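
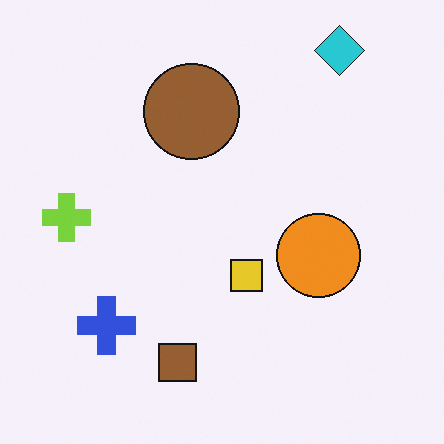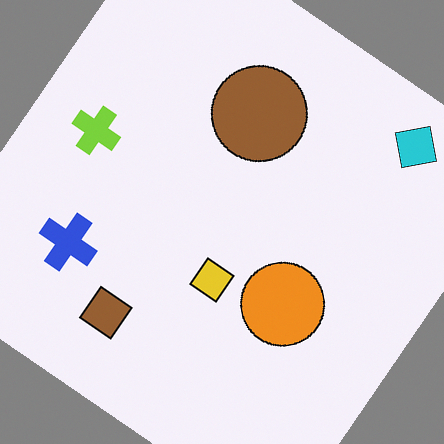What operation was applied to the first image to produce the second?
It was rotated clockwise by a large amount — several tens of degrees.

Every shape is tilted by the same angle and the image corners show triangular fill wedges — a whole-image rotation by a non-right angle.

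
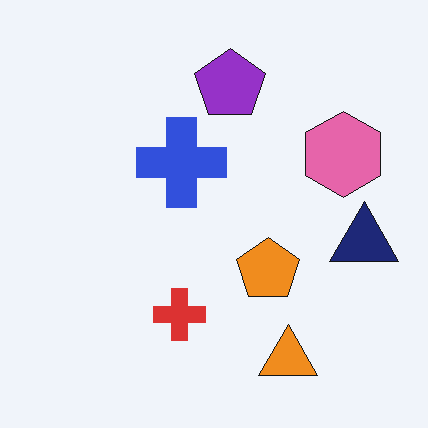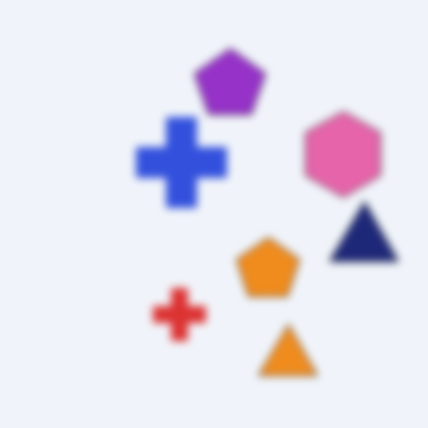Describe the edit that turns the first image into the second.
The transformation is: noticeably gaussian-blurred.

Shape edges and outlines are uniformly softened across the whole image.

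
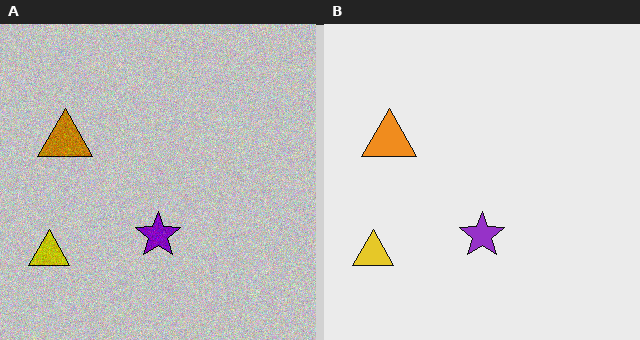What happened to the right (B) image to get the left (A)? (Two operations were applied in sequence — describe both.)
Aggressively posterized, then degraded with visible gaussian noise.

Each flat color has snapped to a coarser quantized level — most visibly, the near-white background has dropped to a flat grey. Random speckle covers the whole image, including the flat background.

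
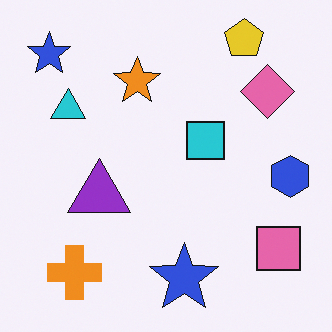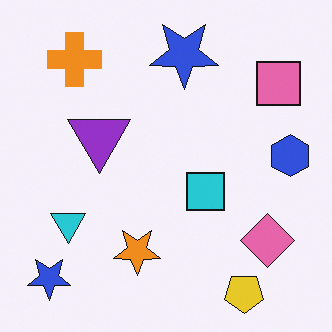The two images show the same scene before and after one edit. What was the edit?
The second image is the first flipped vertically (top ↔ bottom).

The yellow pentagon is in the top-right of the first image and the bottom-right of the second — shapes on opposite sides of the horizontal midline have swapped in a mirror flip.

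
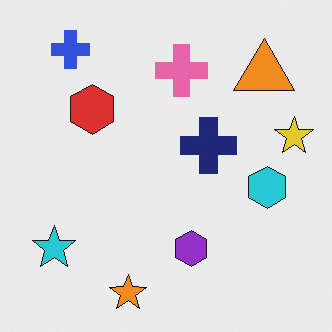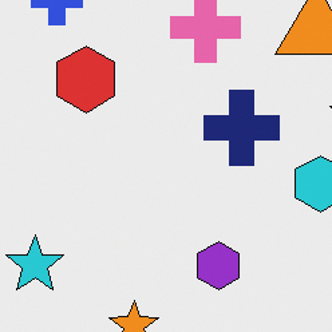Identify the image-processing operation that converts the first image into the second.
The transformation is: cropped to a modestly smaller region and rescaled.

The visible shapes are larger and the field of view is narrower; shapes near the original edges may be partly or wholly outside the frame — a crop-and-rescale.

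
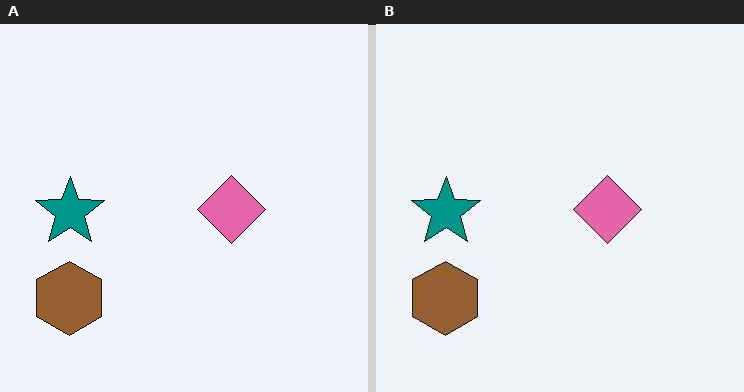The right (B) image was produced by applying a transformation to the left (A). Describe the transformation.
The right (B) image is the left (A) JPEG-compressed with visible artifacts.

Blocky 8×8 compression artifacts appear around shape edges and the flat background shows ringing — characteristic JPEG degradation.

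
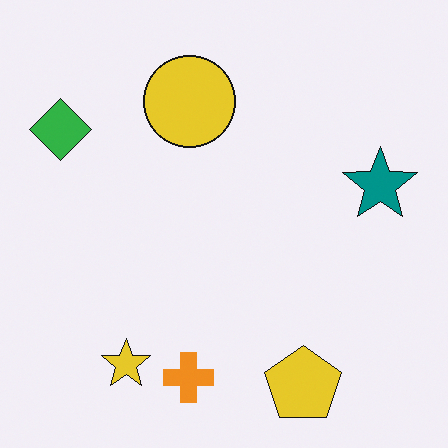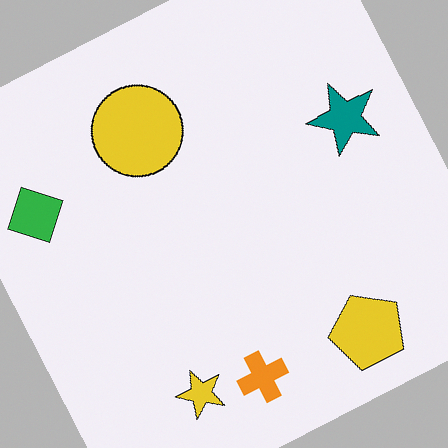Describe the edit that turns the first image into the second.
The second image is the first rotated counter-clockwise by a moderate amount.

Every shape is tilted by the same angle and the image corners show triangular fill wedges — a whole-image rotation by a non-right angle.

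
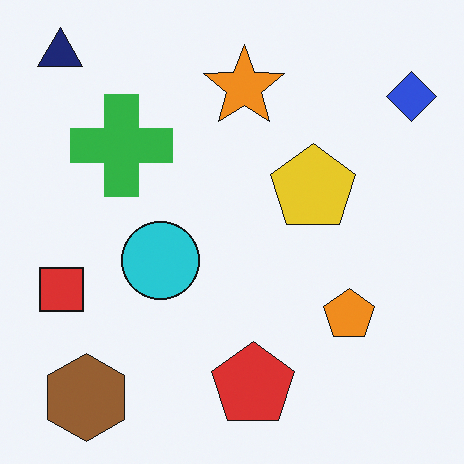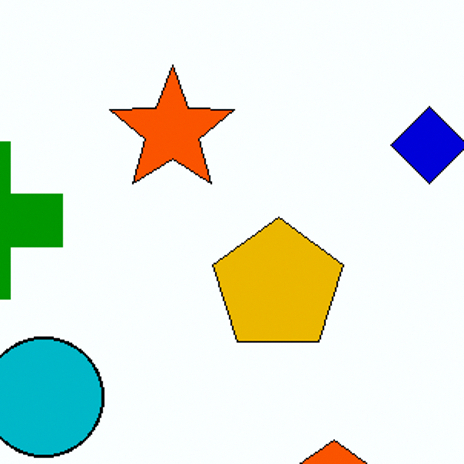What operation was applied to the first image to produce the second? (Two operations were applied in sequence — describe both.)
The image was boosted in contrast, then cropped to a modestly smaller region and rescaled.

Tones are pushed away from mid-grey across the whole image — a global contrast change. The visible shapes are larger and the field of view is narrower; shapes near the original edges may be partly or wholly outside the frame — a crop-and-rescale.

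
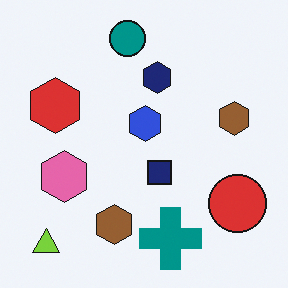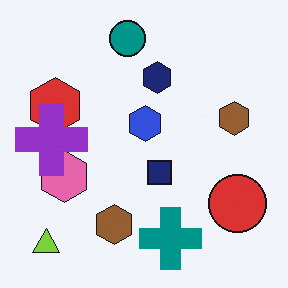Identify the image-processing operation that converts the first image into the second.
The transformation is: overlaid with an additional purple cross.

A purple cross appears in the second image that is absent from the first.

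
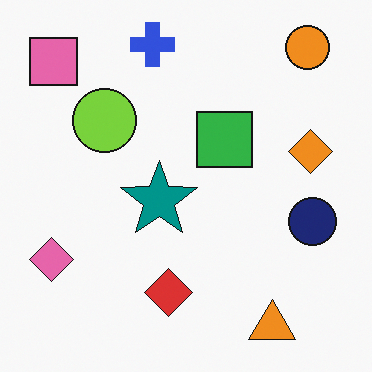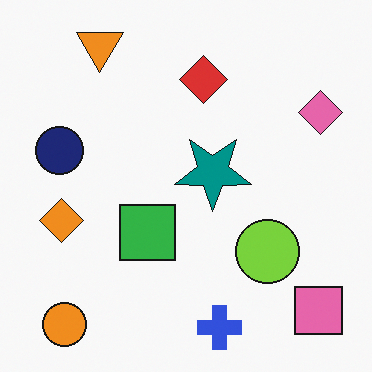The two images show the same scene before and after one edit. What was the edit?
The second image is the first rotated 180°.

The orange circle sits in the top-right of the first image and the bottom-left of the second — consistent with a whole-image 180° rotation.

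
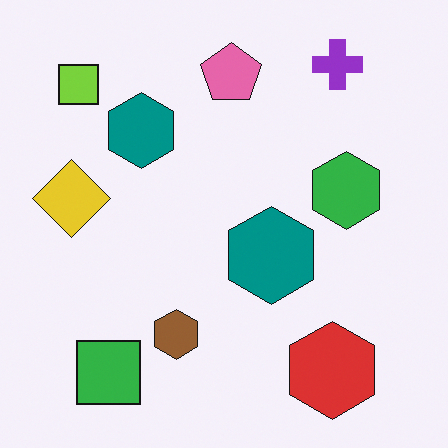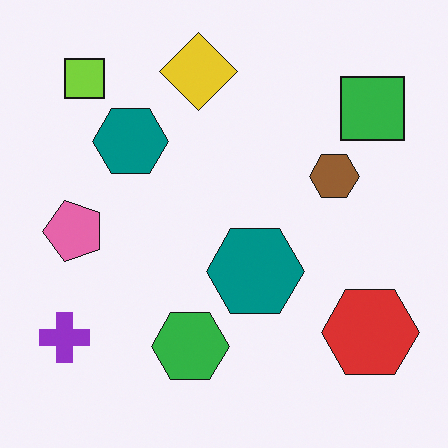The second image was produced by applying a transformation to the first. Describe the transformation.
Transposed (reflected across the top-left ↔ bottom-right diagonal).

Shapes have swapped their row and column positions — what was in the top-right is now in the bottom-left — a diagonal reflection.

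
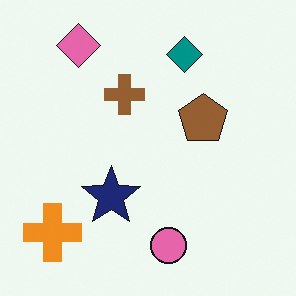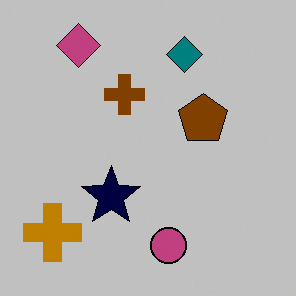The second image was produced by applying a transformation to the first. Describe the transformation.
This is the original image heavily posterized to just a handful of flat colors.

Each flat color has snapped to a coarser quantized level — most visibly, the near-white background has dropped to a flat grey.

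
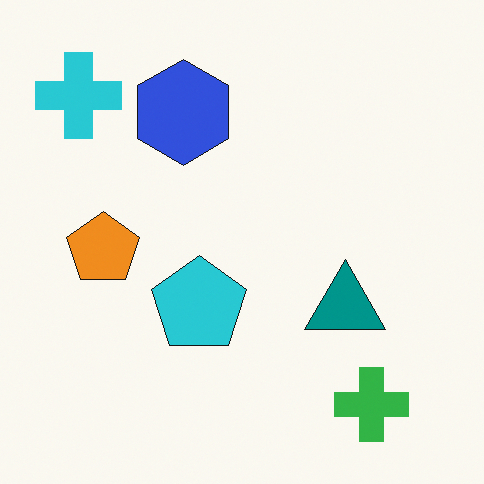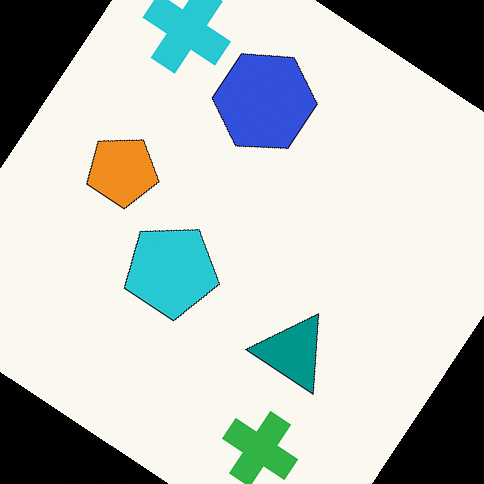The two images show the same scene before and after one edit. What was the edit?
Rotated clockwise by a large amount — several tens of degrees.

Every shape is tilted by the same angle and the image corners show triangular fill wedges — a whole-image rotation by a non-right angle.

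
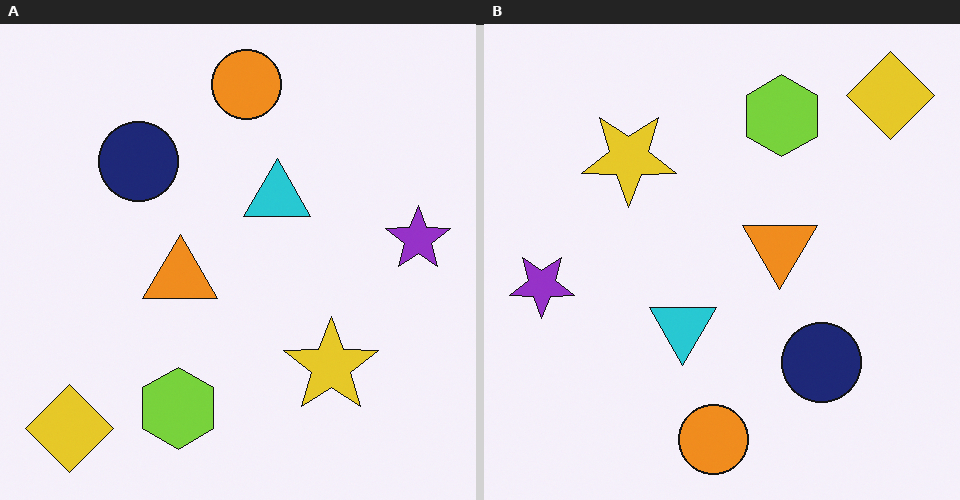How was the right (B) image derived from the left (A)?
The transformation is: rotated 180°.

The yellow diamond sits in the bottom-left of the left (A) image and the top-right of the right (B) — consistent with a whole-image 180° rotation.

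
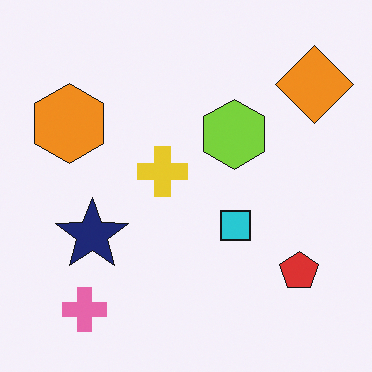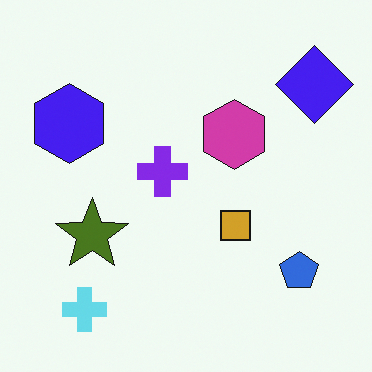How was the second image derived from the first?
Hue-shifted by a large amount.

Every shape's color has rotated by the same amount around the hue wheel — a uniform hue shift.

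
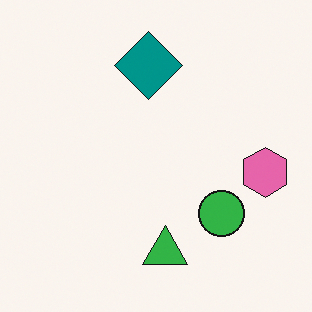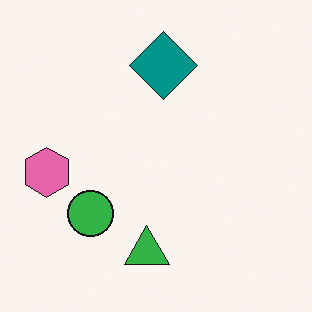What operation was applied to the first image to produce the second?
Flipped horizontally (left ↔ right).

The pink hexagon is in the right of the first image and the left of the second — shapes on opposite sides of the vertical midline have swapped in a mirror flip.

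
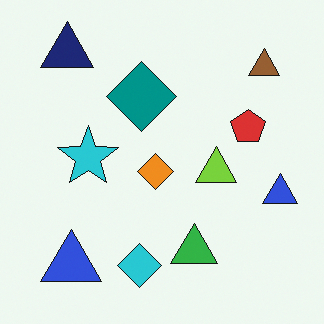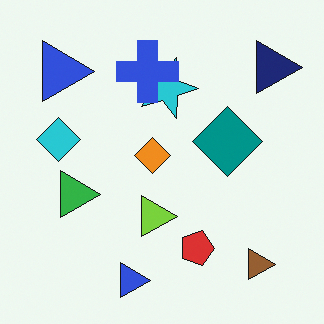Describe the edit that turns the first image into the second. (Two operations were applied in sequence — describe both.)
Rotated 90° clockwise, then overlaid with an additional blue cross.

The navy triangle sits in the top-left of the first image and the top-right of the second — consistent with a whole-image 90° clockwise rotation. A blue cross appears in the second image that is absent from the first.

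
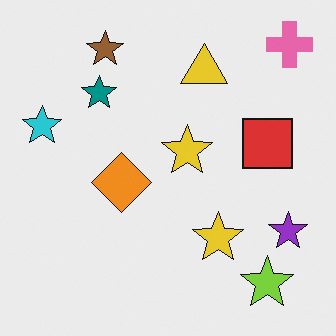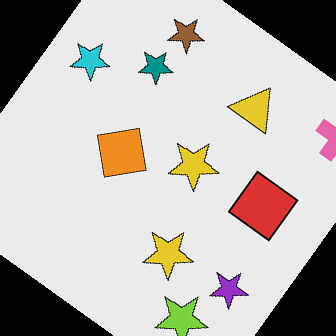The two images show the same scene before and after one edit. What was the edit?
This is the original image rotated clockwise by a large amount — several tens of degrees.

Every shape is tilted by the same angle and the image corners show triangular fill wedges — a whole-image rotation by a non-right angle.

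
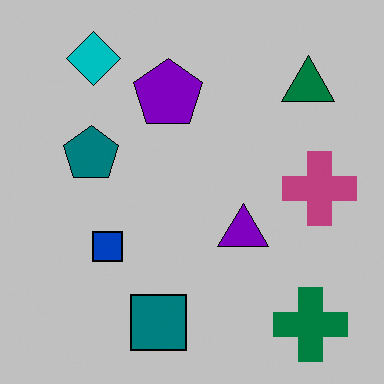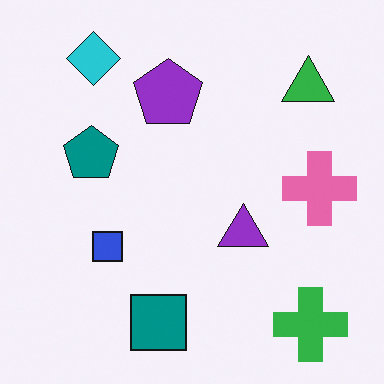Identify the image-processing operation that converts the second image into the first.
This is the original image aggressively posterized.

Each flat color has snapped to a coarser quantized level — most visibly, the near-white background has dropped to a flat grey.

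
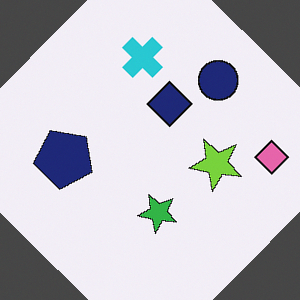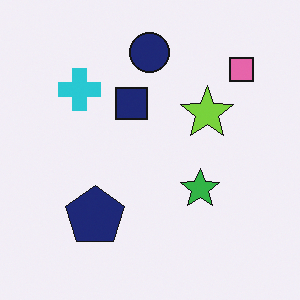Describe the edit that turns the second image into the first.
The transformation is: rotated clockwise by a large amount — several tens of degrees.

Every shape is tilted by the same angle and the image corners show triangular fill wedges — a whole-image rotation by a non-right angle.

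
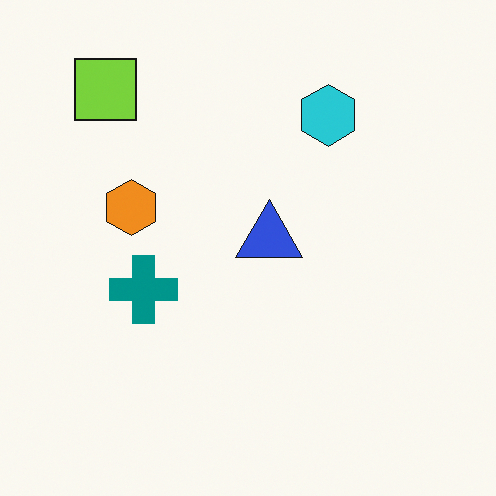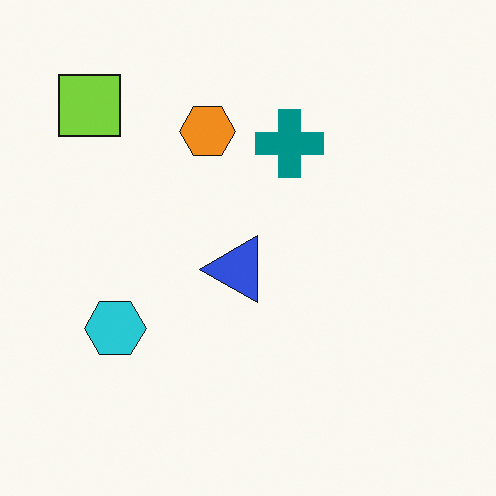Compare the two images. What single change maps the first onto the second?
The image was transposed (reflected across the top-left ↔ bottom-right diagonal).

Shapes have swapped their row and column positions — what was in the top-right is now in the bottom-left — a diagonal reflection.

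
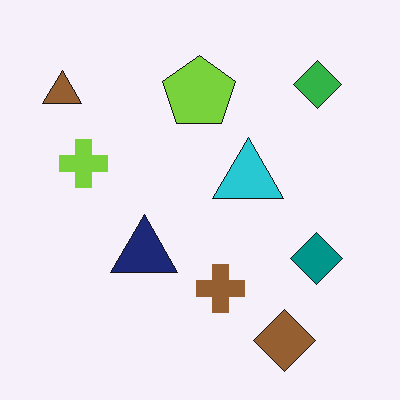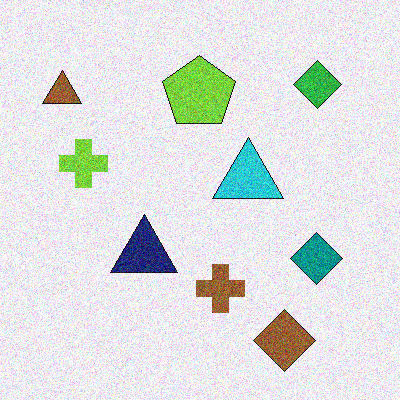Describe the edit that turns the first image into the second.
The image was degraded with moderate additive noise.

Random speckle covers the whole image, including the flat background.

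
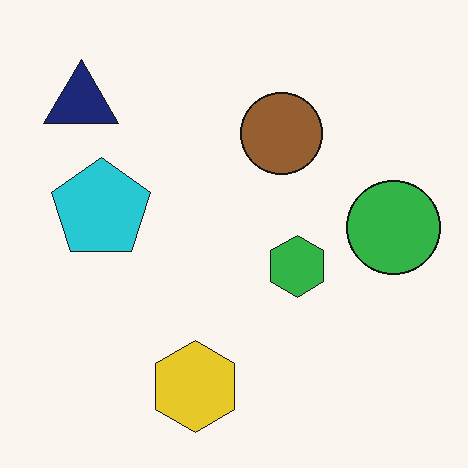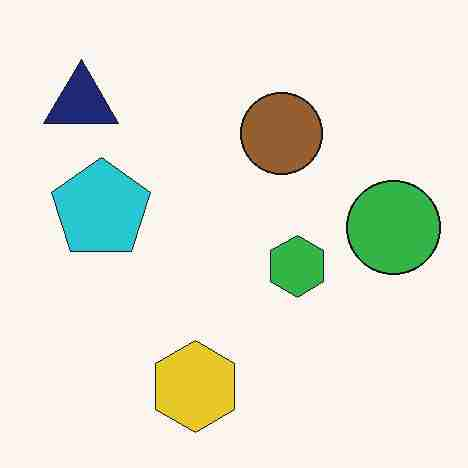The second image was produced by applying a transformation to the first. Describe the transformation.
This is the original image heavily JPEG-compressed with obvious blocking artifacts.

Blocky 8×8 compression artifacts appear around shape edges and the flat background shows ringing — characteristic JPEG degradation.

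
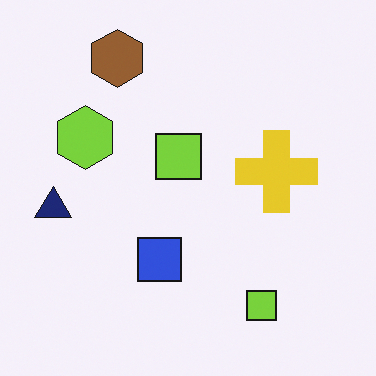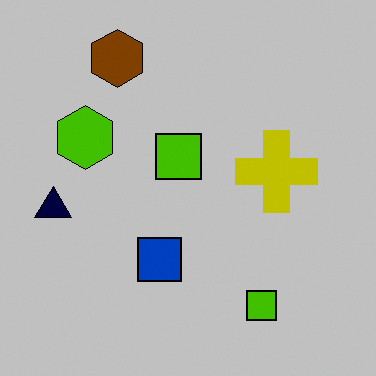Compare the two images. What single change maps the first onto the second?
The transformation is: heavily posterized to just a handful of flat colors.

Each flat color has snapped to a coarser quantized level — most visibly, the near-white background has dropped to a flat grey.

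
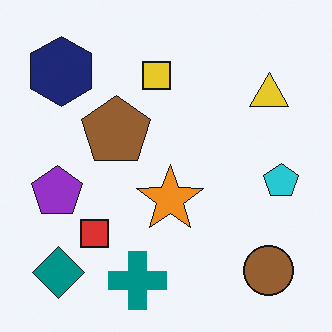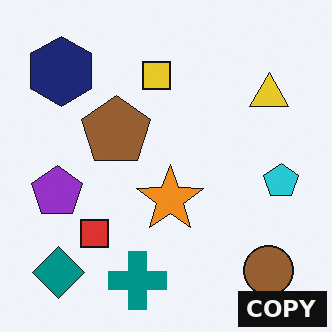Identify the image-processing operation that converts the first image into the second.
Watermarked with the text "COPY" in the lower-right corner.

A dark label reading "COPY" appears in the lower-right corner.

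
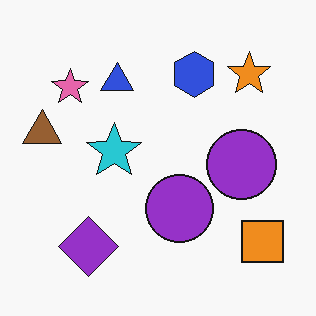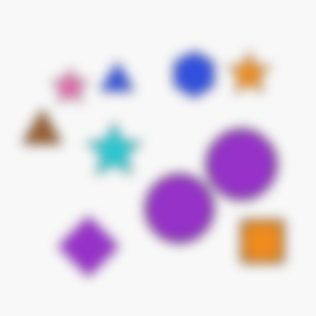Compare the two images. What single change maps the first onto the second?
Strongly gaussian-blurred.

Shape edges and outlines are uniformly softened across the whole image.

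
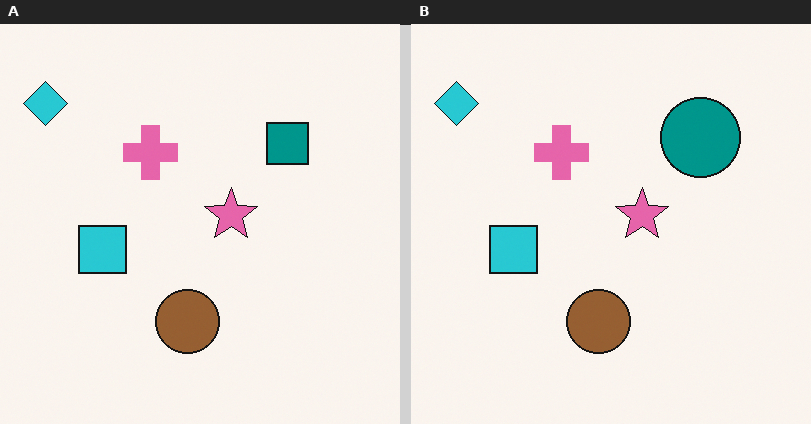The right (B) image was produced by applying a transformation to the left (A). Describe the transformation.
The transformation is: overlaid with an additional teal circle.

A teal circle appears in the right (B) image that is absent from the left (A).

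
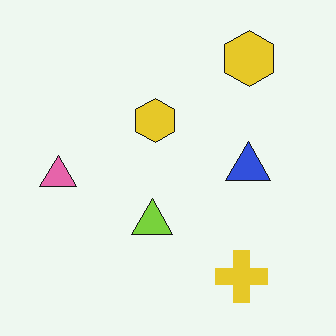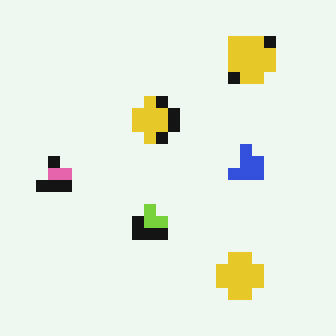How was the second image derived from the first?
The second image is the first coarsely pixelated.

Shapes are reduced to large square blocks; fine edges and outlines are lost — a downscale-then-upscale (mosaic) effect.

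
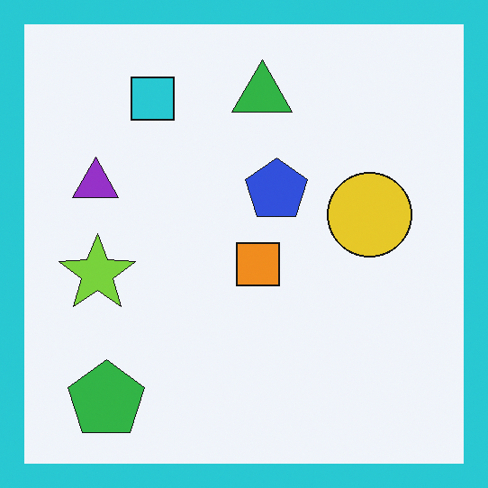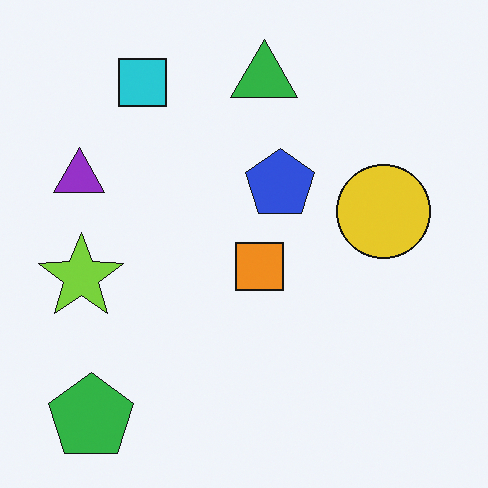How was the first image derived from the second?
It was framed with a cyan border.

A solid cyan frame runs around the edge of the first image, with the content slightly shrunk inside it.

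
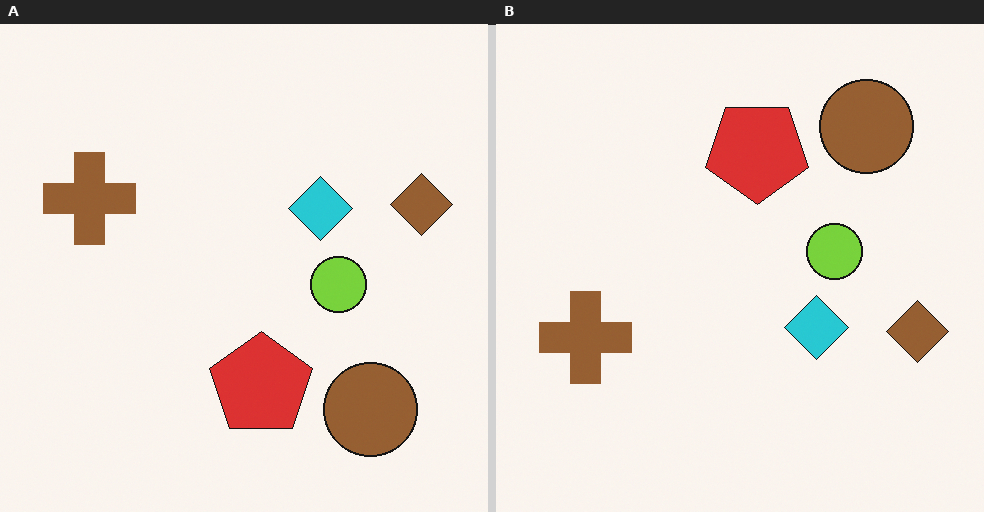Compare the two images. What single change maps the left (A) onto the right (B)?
The image was flipped vertically (top ↔ bottom).

The brown circle is in the bottom-right of the left (A) image and the top-right of the right (B) — shapes on opposite sides of the horizontal midline have swapped in a mirror flip.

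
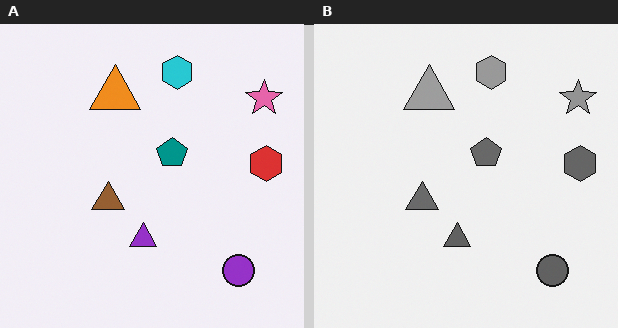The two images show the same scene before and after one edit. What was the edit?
Converted to grayscale.

All color is removed — every shape is now a shade of grey.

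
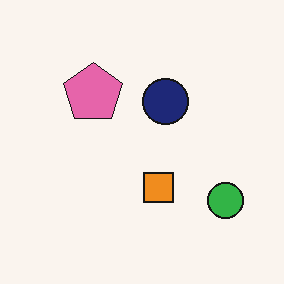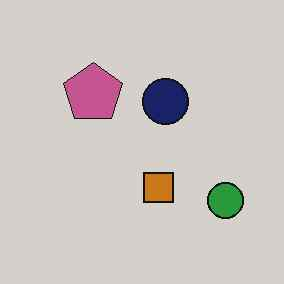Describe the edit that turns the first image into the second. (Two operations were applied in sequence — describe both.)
The second image is the first darkened a little, then given moderate JPEG compression.

Every pixel — background and shapes alike — is uniformly darkened. Blocky 8×8 compression artifacts appear around shape edges and the flat background shows ringing — characteristic JPEG degradation.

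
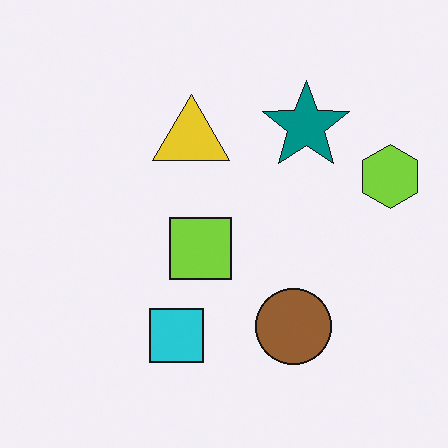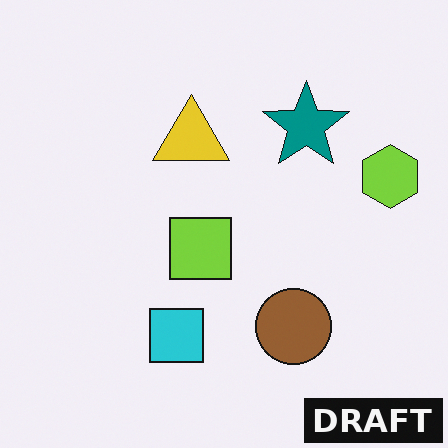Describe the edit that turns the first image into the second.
Watermarked with the text "DRAFT" in the lower-right corner.

A dark label reading "DRAFT" appears in the lower-right corner.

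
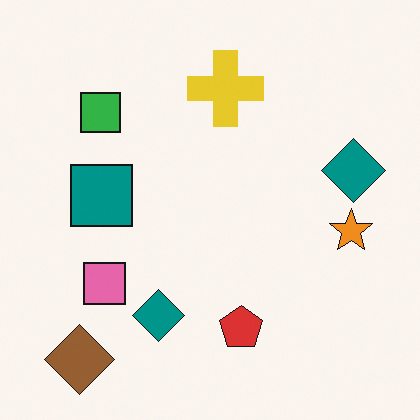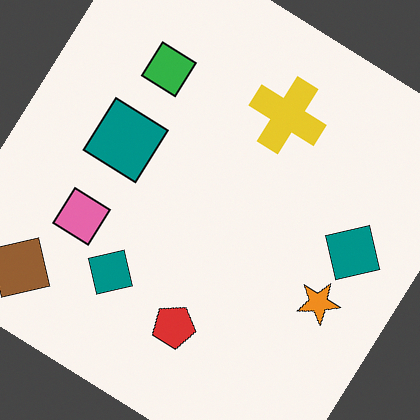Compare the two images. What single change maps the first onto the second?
Rotated clockwise by a large amount — several tens of degrees.

Every shape is tilted by the same angle and the image corners show triangular fill wedges — a whole-image rotation by a non-right angle.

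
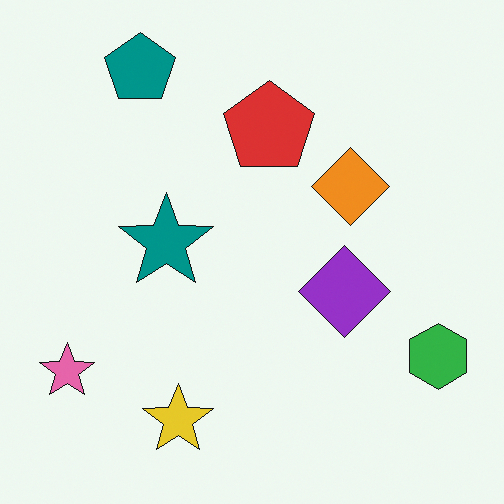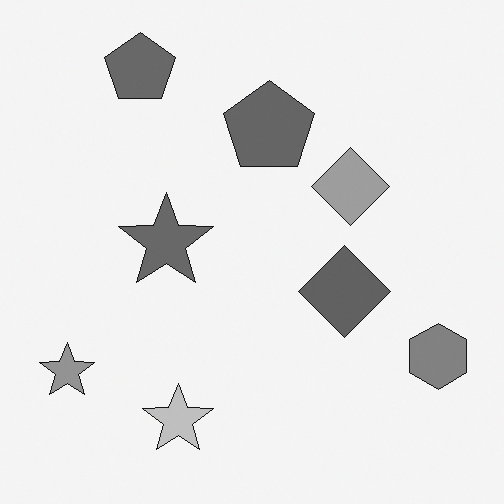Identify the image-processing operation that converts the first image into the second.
It was converted to grayscale.

All color is removed — every shape is now a shade of grey.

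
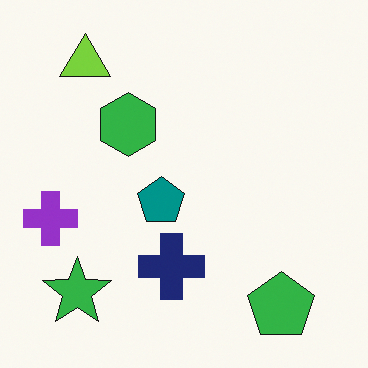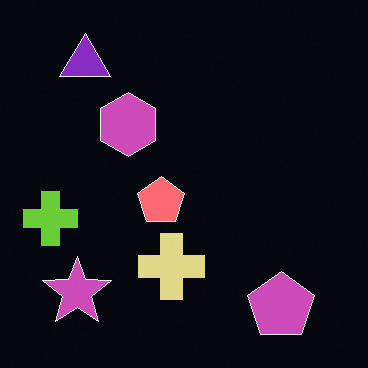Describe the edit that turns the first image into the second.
This is the original image color-inverted (negative).

The light background has become dark and every shape's color is its complement — a photographic negative.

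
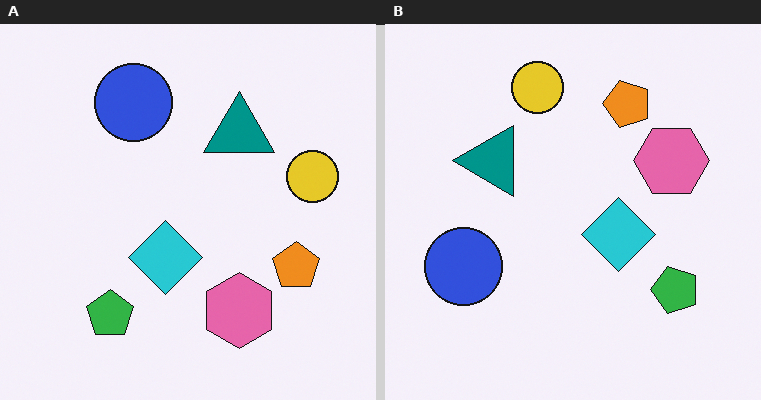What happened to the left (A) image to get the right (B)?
The image was rotated 90° counter-clockwise.

The yellow circle sits in the right of the left (A) image and the top of the right (B) — consistent with a whole-image 90° counter-clockwise rotation.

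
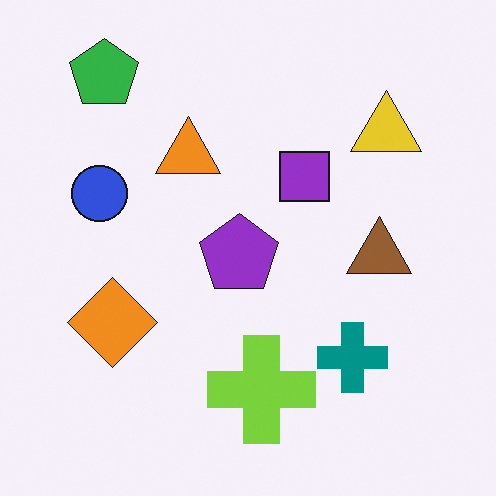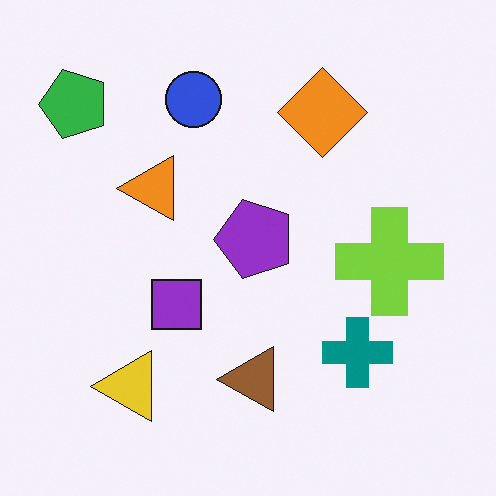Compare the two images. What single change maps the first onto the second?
It was transposed (reflected across the top-left ↔ bottom-right diagonal).

Shapes have swapped their row and column positions — what was in the top-right is now in the bottom-left — a diagonal reflection.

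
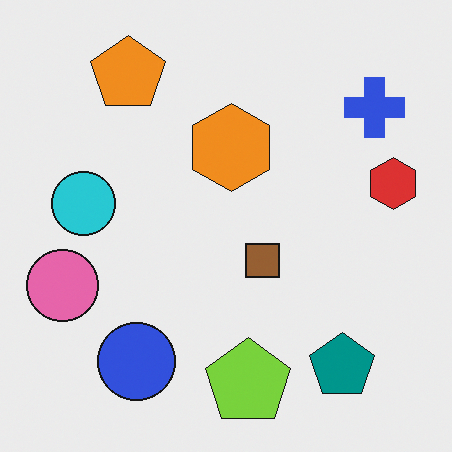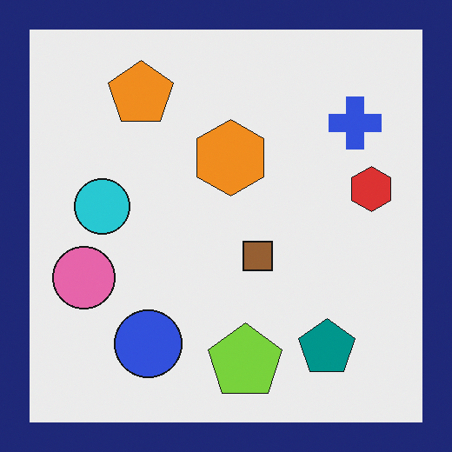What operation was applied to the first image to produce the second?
Framed with a navy border.

A solid navy frame runs around the edge of the second image, with the content slightly shrunk inside it.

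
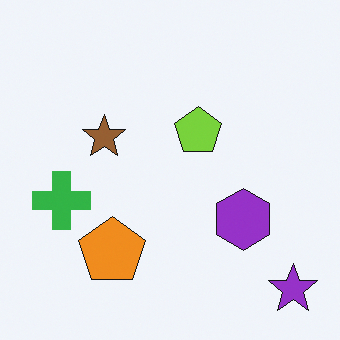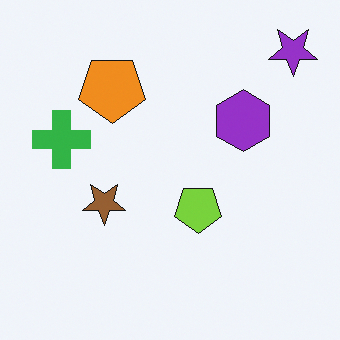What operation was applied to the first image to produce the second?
It was flipped vertically (top ↔ bottom).

The purple star is in the bottom-right of the first image and the top-right of the second — shapes on opposite sides of the horizontal midline have swapped in a mirror flip.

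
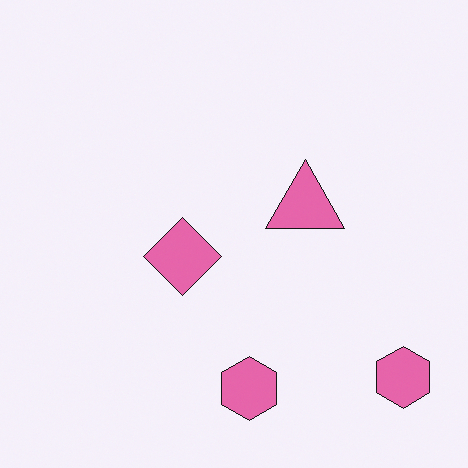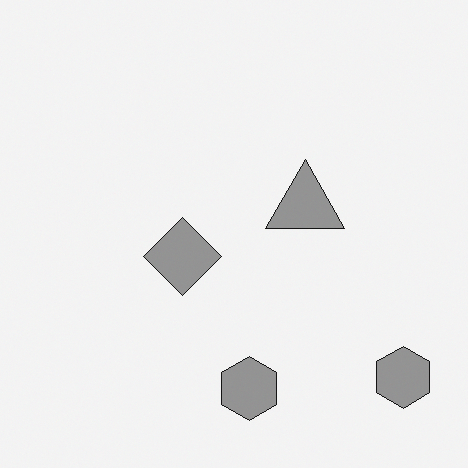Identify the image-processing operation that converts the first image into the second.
The image was converted to grayscale.

All color is removed — every shape is now a shade of grey.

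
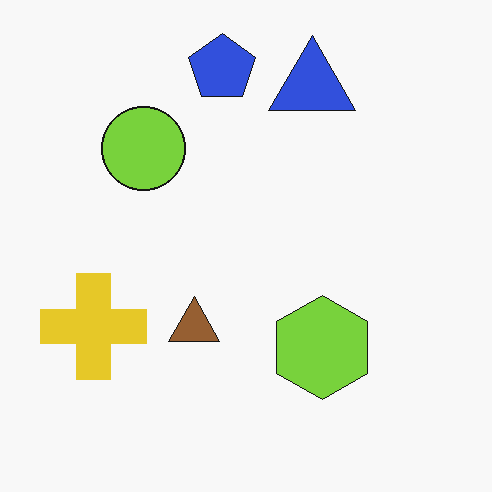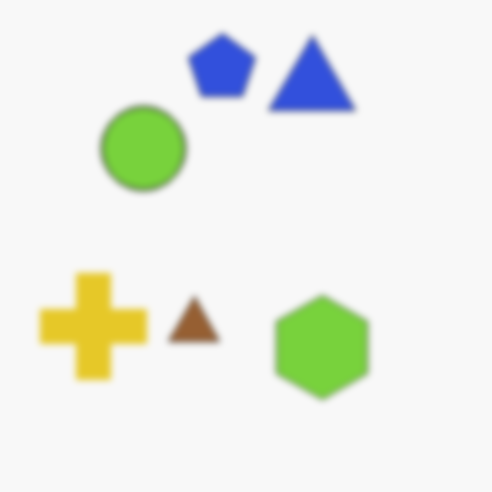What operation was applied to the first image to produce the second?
It was moderately blurred.

Shape edges and outlines are uniformly softened across the whole image.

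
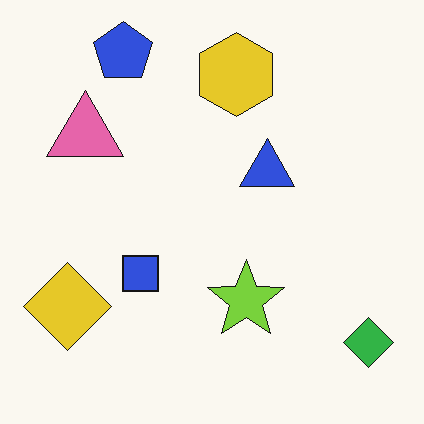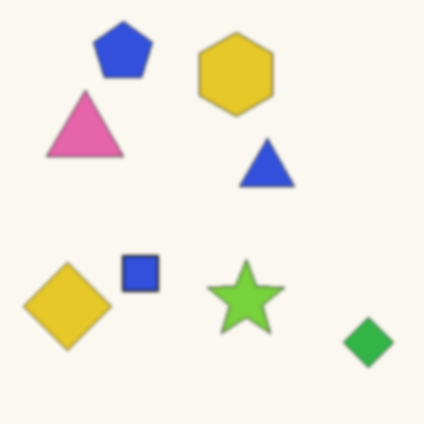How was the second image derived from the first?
The image was lightly blurred.

Shape edges and outlines are uniformly softened across the whole image.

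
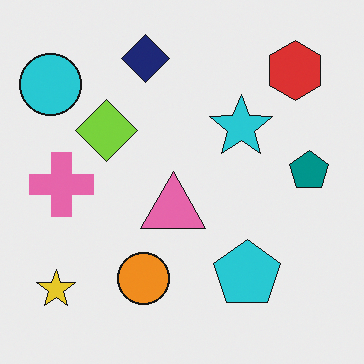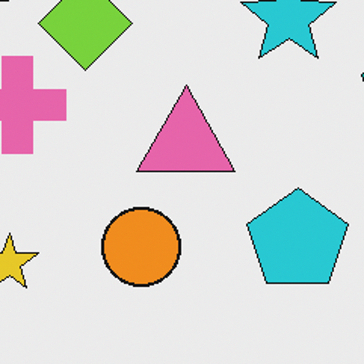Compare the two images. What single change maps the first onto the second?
The image was cropped slightly and scaled back up.

The visible shapes are larger and the field of view is narrower; shapes near the original edges may be partly or wholly outside the frame — a crop-and-rescale.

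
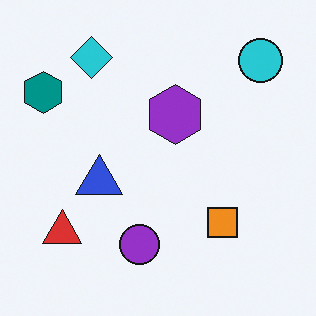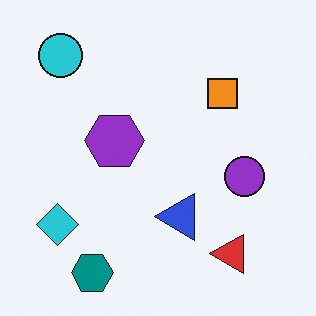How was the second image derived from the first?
The transformation is: rotated 90° counter-clockwise.

The cyan circle sits in the top-right of the first image and the top-left of the second — consistent with a whole-image 90° counter-clockwise rotation.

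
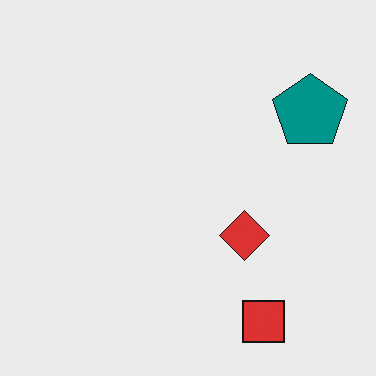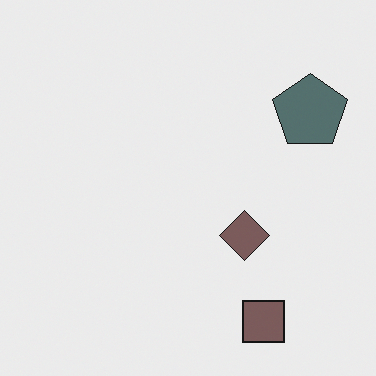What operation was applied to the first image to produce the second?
The image was made much more muted (saturation change).

All colors are more muted and greyish — a global saturation change.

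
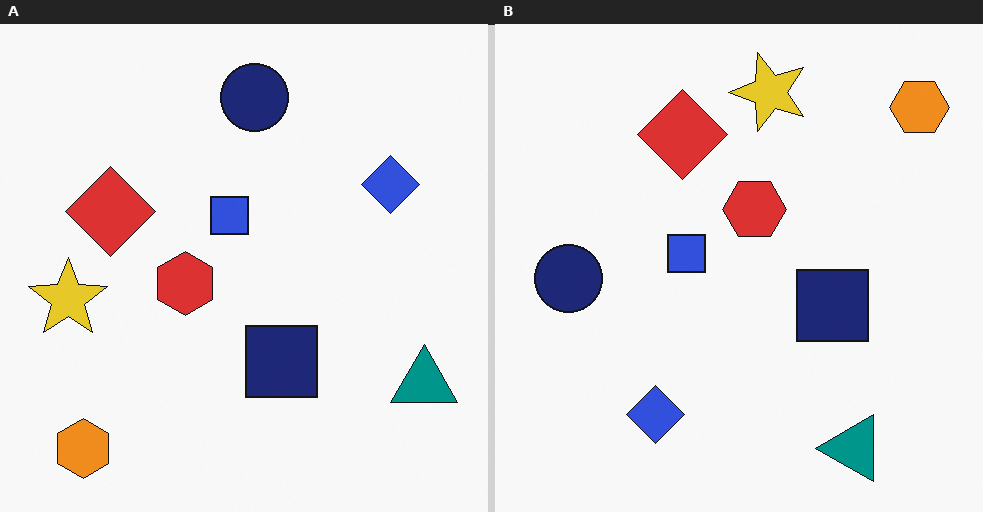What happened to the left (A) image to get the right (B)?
The image was transposed (reflected across the top-left ↔ bottom-right diagonal).

Shapes have swapped their row and column positions — what was in the top-right is now in the bottom-left — a diagonal reflection.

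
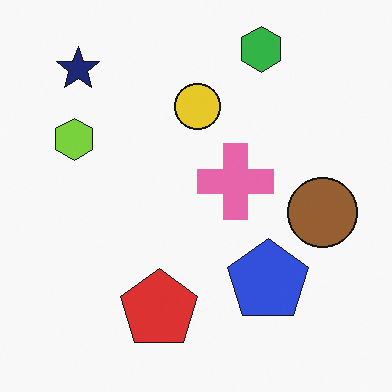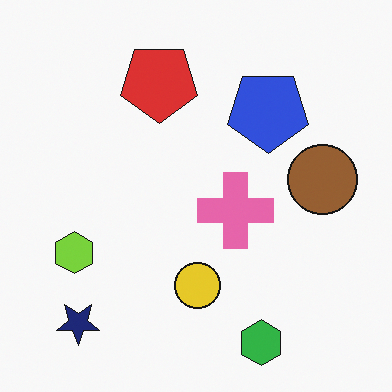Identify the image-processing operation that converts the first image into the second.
Flipped vertically (top ↔ bottom).

The green hexagon is in the top of the first image and the bottom of the second — shapes on opposite sides of the horizontal midline have swapped in a mirror flip.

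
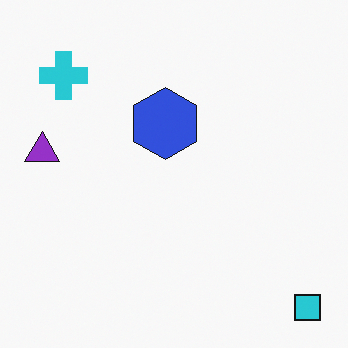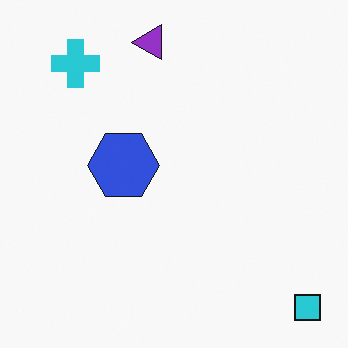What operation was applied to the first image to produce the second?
The transformation is: transposed (reflected across the top-left ↔ bottom-right diagonal).

Shapes have swapped their row and column positions — what was in the top-right is now in the bottom-left — a diagonal reflection.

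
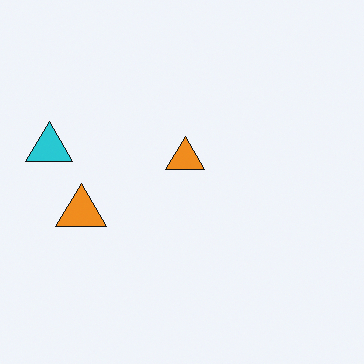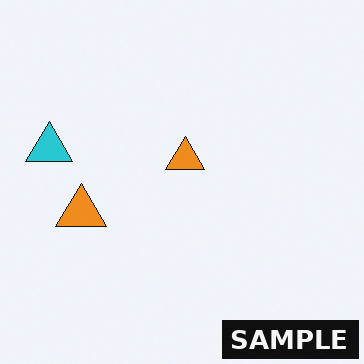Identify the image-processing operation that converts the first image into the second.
The transformation is: watermarked with the text "SAMPLE" in the lower-right corner.

A dark label reading "SAMPLE" appears in the lower-right corner.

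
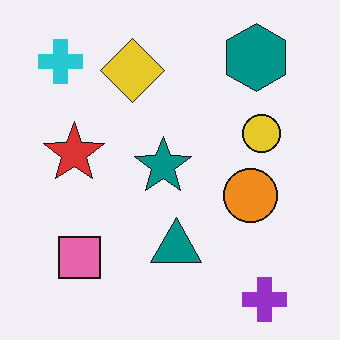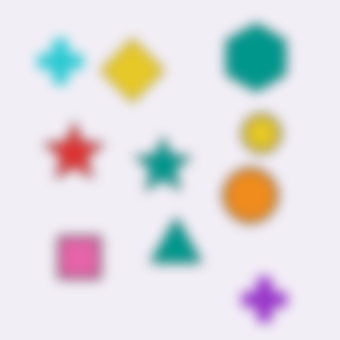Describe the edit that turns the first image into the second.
The image was heavily blurred.

Shape edges and outlines are uniformly softened across the whole image.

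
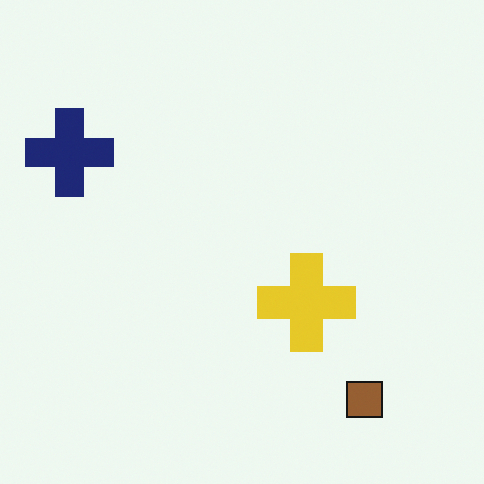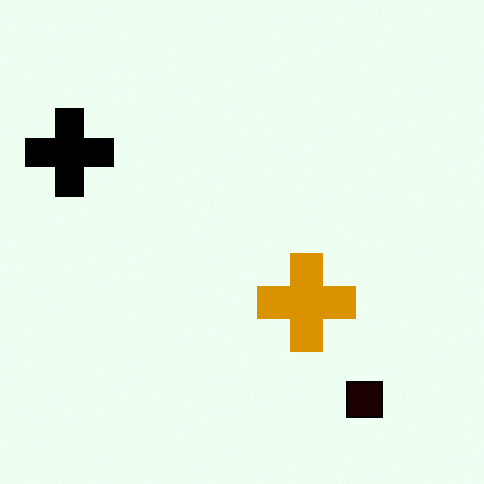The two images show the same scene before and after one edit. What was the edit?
It was boosted in contrast.

Tones are pushed away from mid-grey across the whole image — a global contrast change.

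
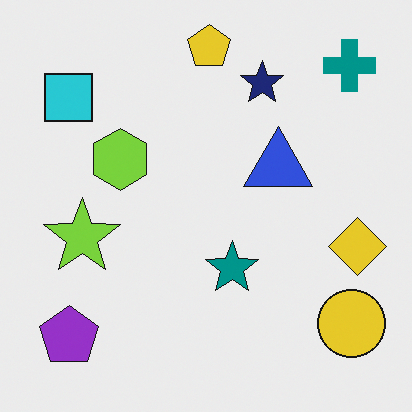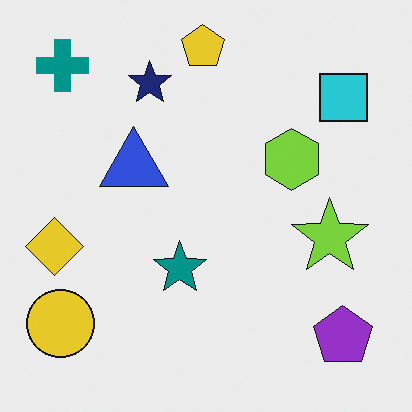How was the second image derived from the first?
This is the original image flipped horizontally (left ↔ right).

The yellow diamond is in the right of the first image and the left of the second — shapes on opposite sides of the vertical midline have swapped in a mirror flip.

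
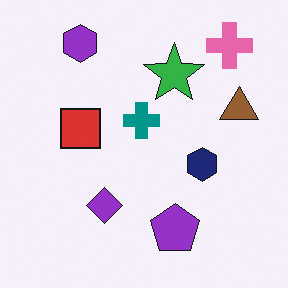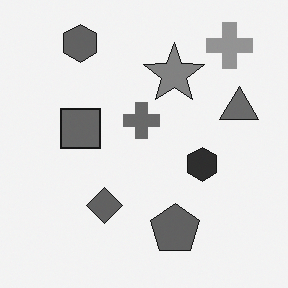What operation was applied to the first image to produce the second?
The transformation is: converted to grayscale.

All color is removed — every shape is now a shade of grey.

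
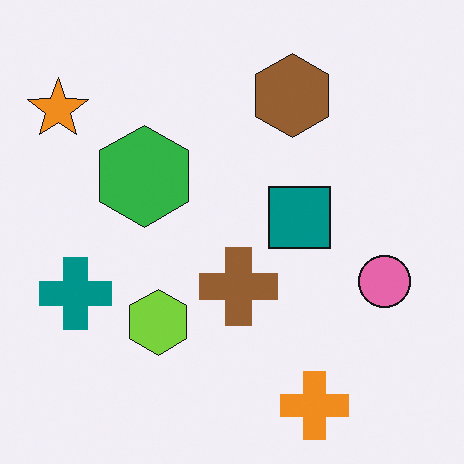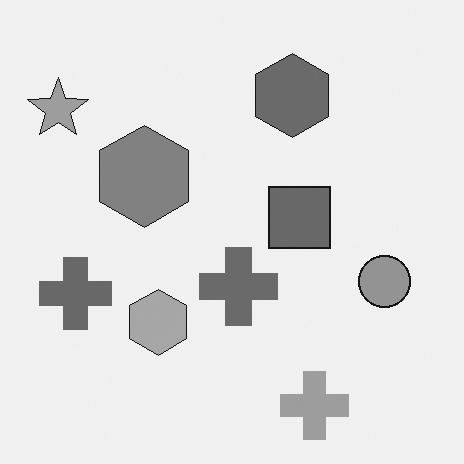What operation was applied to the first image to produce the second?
Converted to grayscale.

All color is removed — every shape is now a shade of grey.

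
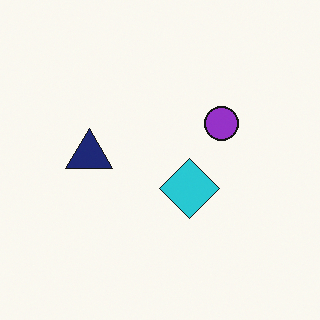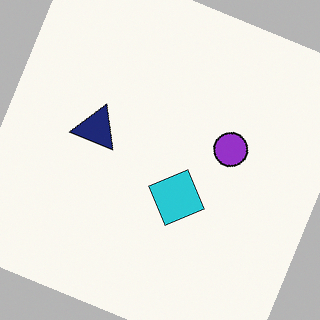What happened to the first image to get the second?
The second image is the first rotated clockwise by a clearly visible amount.

Every shape is tilted by the same angle and the image corners show triangular fill wedges — a whole-image rotation by a non-right angle.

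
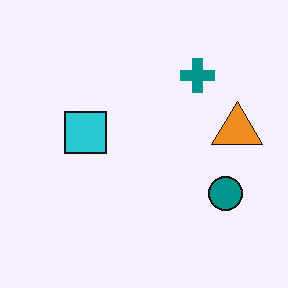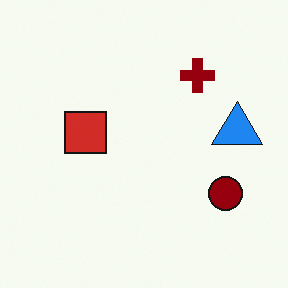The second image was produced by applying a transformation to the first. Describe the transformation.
The transformation is: hue-shifted through roughly half the color wheel.

Every shape's color has rotated by the same amount around the hue wheel — a uniform hue shift.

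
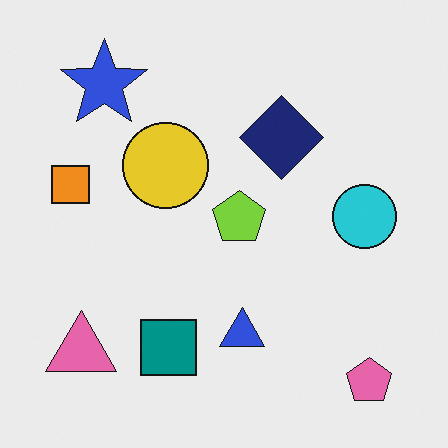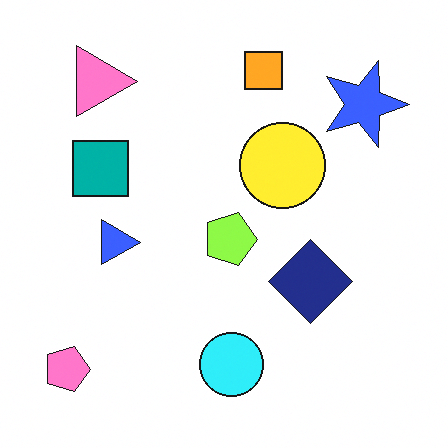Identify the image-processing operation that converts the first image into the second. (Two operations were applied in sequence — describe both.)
It was slightly brightened, then rotated 90° clockwise.

Every pixel — background and shapes alike — is uniformly brightened. The pink pentagon sits in the bottom-right of the first image and the bottom-left of the second — consistent with a whole-image 90° clockwise rotation.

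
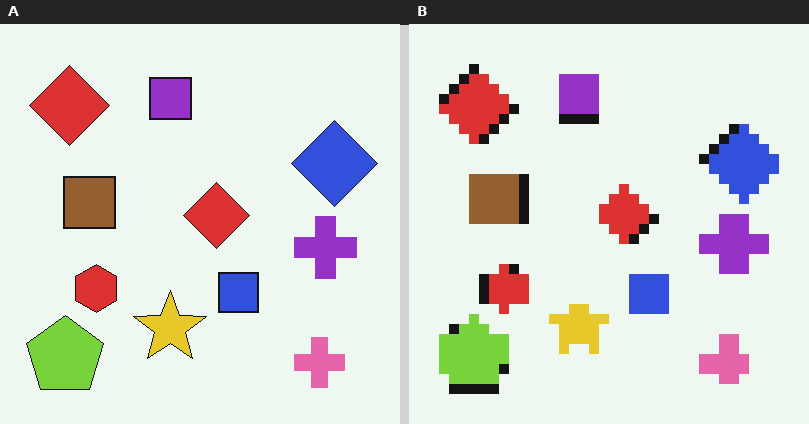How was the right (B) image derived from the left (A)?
The image was coarsely pixelated.

Shapes are reduced to large square blocks; fine edges and outlines are lost — a downscale-then-upscale (mosaic) effect.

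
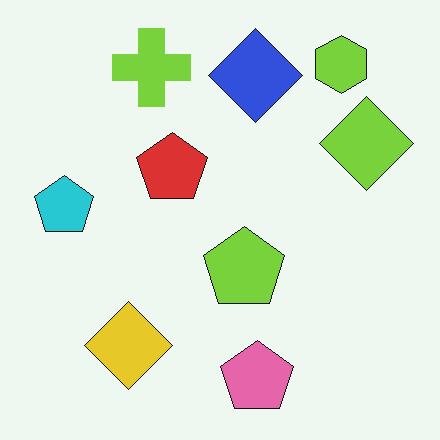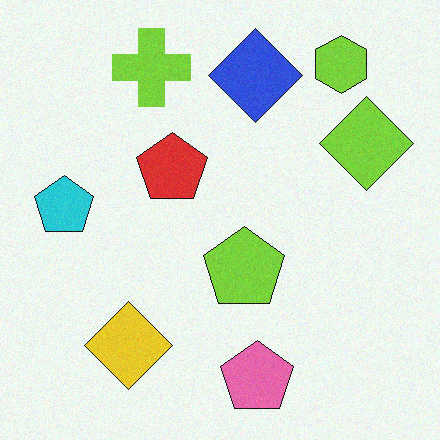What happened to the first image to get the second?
Degraded with light additive noise.

Random speckle covers the whole image, including the flat background.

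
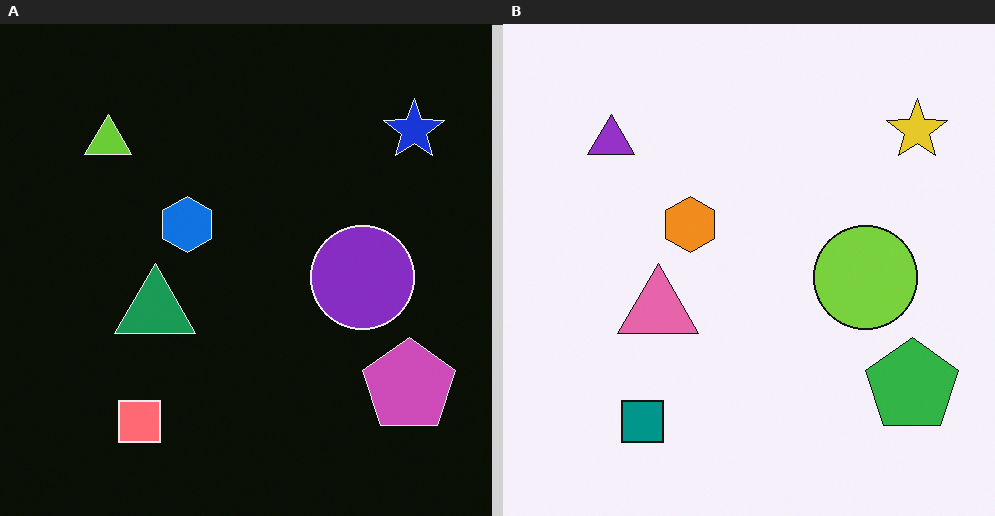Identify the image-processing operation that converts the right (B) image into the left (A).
The transformation is: color-inverted (negative).

The light background has become dark and every shape's color is its complement — a photographic negative.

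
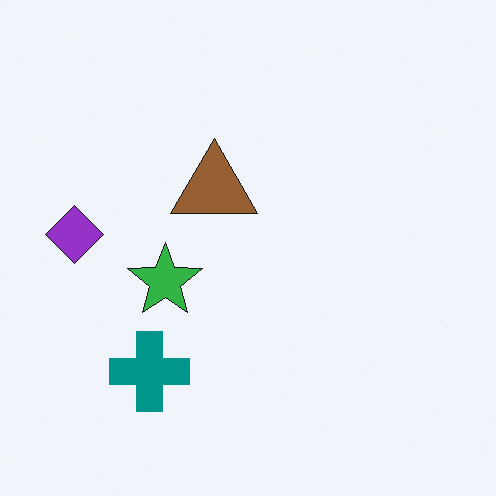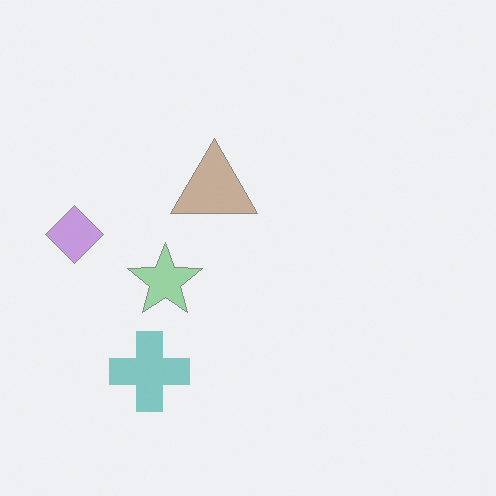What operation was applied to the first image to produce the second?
Given much lower contrast.

Tones are pushed toward mid-grey across the whole image — a global contrast change.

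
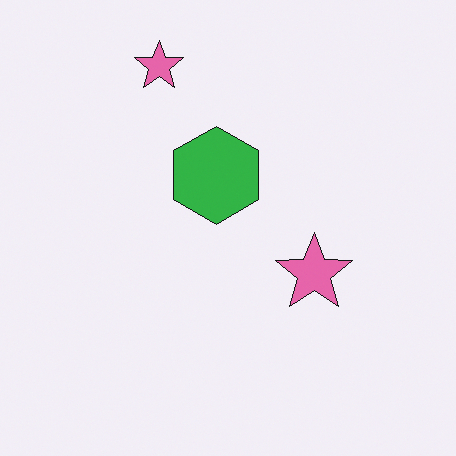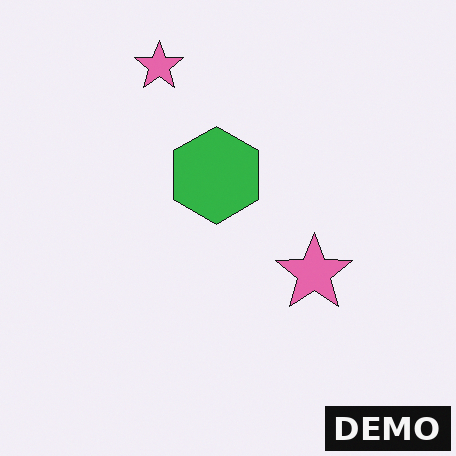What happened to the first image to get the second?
The transformation is: watermarked with the text "DEMO" in the lower-right corner.

A dark label reading "DEMO" appears in the lower-right corner.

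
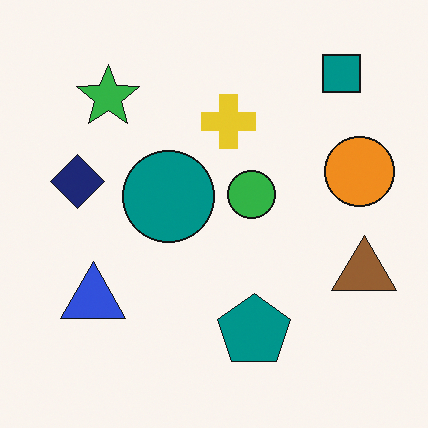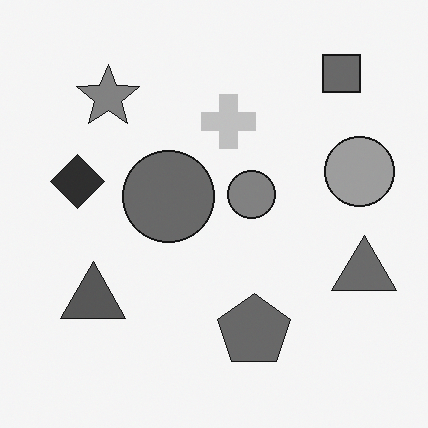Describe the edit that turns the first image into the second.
Converted to grayscale.

All color is removed — every shape is now a shade of grey.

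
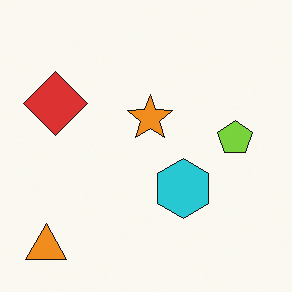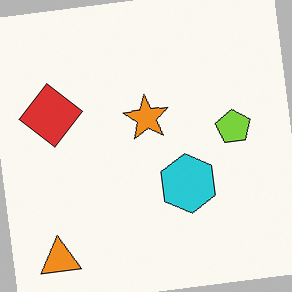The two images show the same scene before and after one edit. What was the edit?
It was rotated counter-clockwise by a small amount.

Every shape is tilted by the same angle and the image corners show triangular fill wedges — a whole-image rotation by a non-right angle.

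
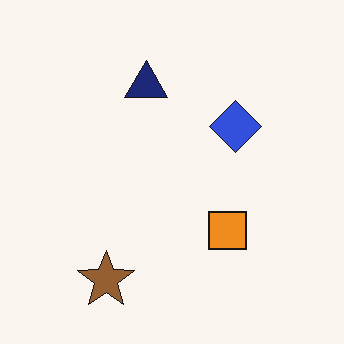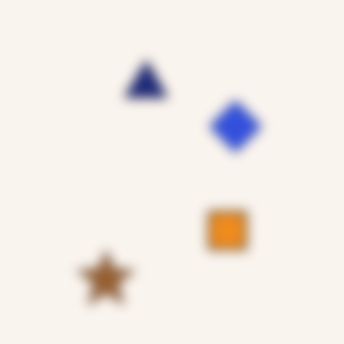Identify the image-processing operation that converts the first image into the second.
Heavily blurred.

Shape edges and outlines are uniformly softened across the whole image.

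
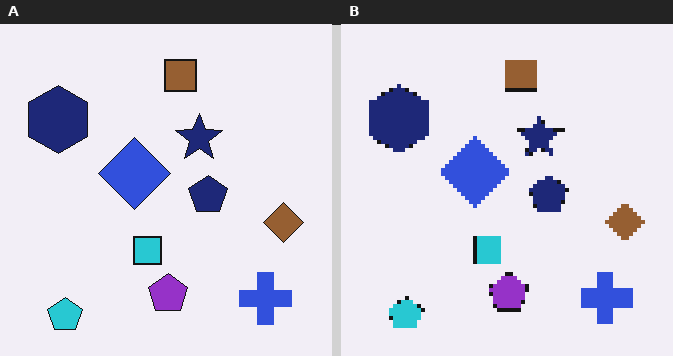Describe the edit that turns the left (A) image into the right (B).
The right (B) image is the left (A) lightly pixelated (a mild mosaic effect).

Shapes are reduced to large square blocks; fine edges and outlines are lost — a downscale-then-upscale (mosaic) effect.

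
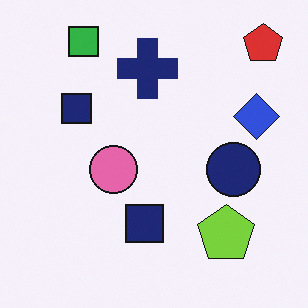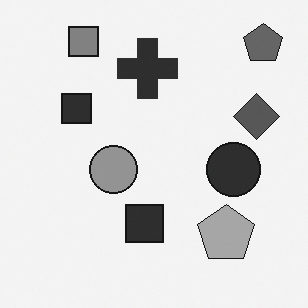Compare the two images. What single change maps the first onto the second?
The image was converted to grayscale.

All color is removed — every shape is now a shade of grey.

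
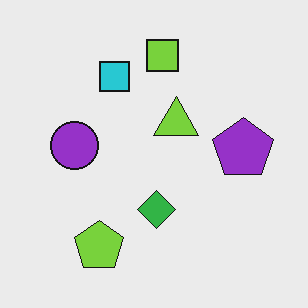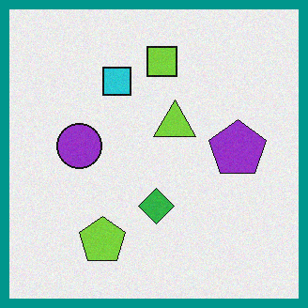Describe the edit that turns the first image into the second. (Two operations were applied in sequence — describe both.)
This is the original image degraded with a light layer of grain, then framed with a teal border.

Random speckle covers the whole image, including the flat background. A solid teal frame runs around the edge of the second image, with the content slightly shrunk inside it.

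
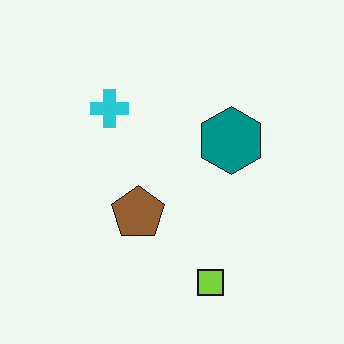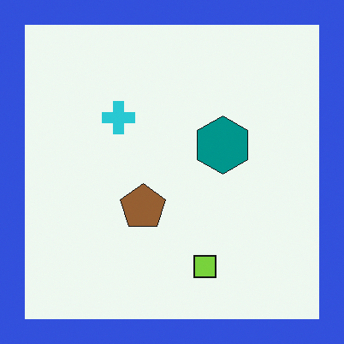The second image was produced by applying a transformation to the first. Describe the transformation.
The second image is the first framed with a blue border.

A solid blue frame runs around the edge of the second image, with the content slightly shrunk inside it.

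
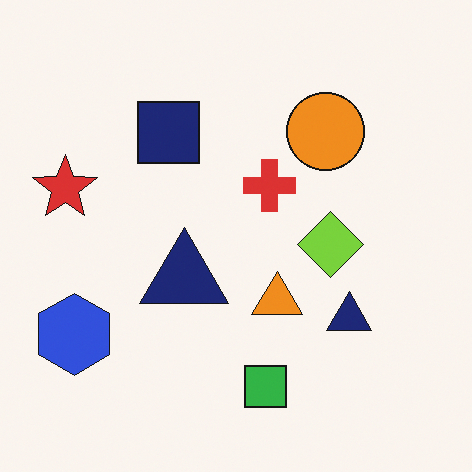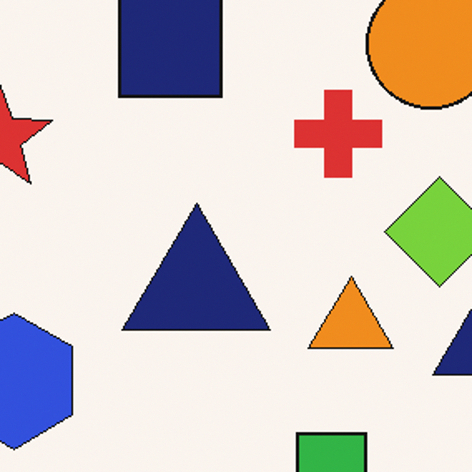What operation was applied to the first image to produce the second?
It was cropped to a noticeably smaller region and rescaled.

The visible shapes are larger and the field of view is narrower; shapes near the original edges may be partly or wholly outside the frame — a crop-and-rescale.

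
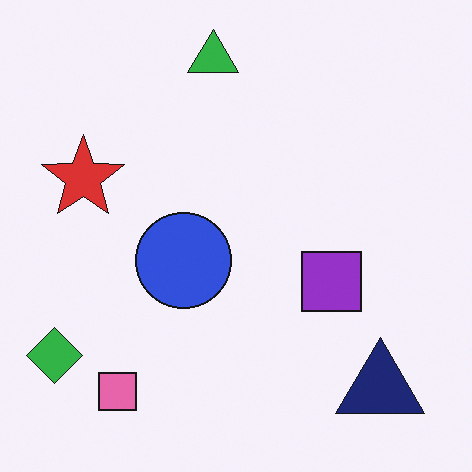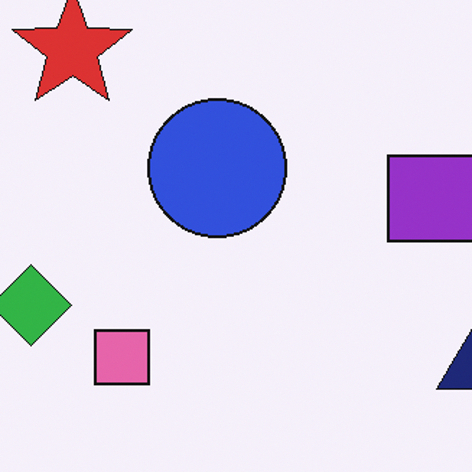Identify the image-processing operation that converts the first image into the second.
The transformation is: cropped slightly and scaled back up.

The visible shapes are larger and the field of view is narrower; shapes near the original edges may be partly or wholly outside the frame — a crop-and-rescale.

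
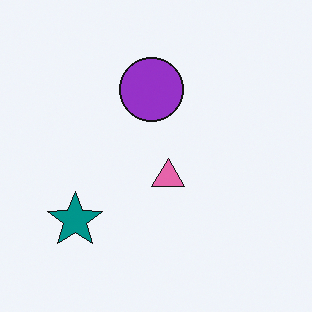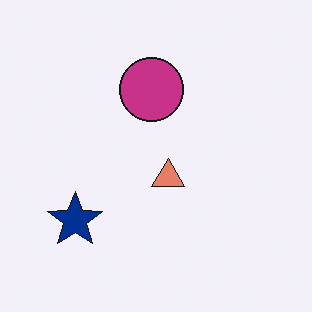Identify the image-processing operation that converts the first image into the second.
The second image is the first hue-shifted slightly.

Every shape's color has rotated by the same amount around the hue wheel — a uniform hue shift.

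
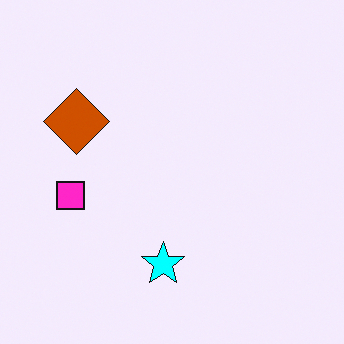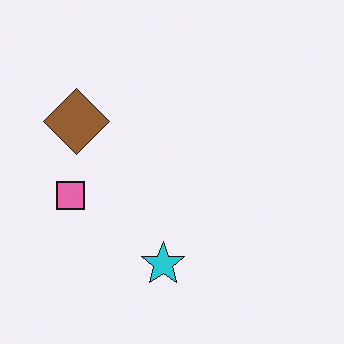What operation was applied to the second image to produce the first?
Made much more vivid (saturation change).

All colors are more vivid — a global saturation change.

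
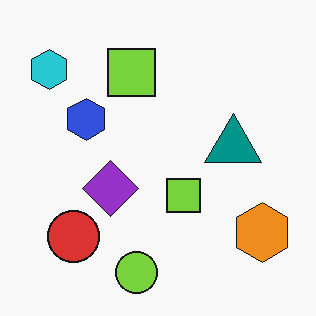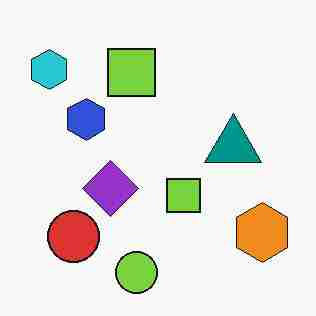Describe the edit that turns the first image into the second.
The second image is the first degraded with heavy JPEG compression.

Blocky 8×8 compression artifacts appear around shape edges and the flat background shows ringing — characteristic JPEG degradation.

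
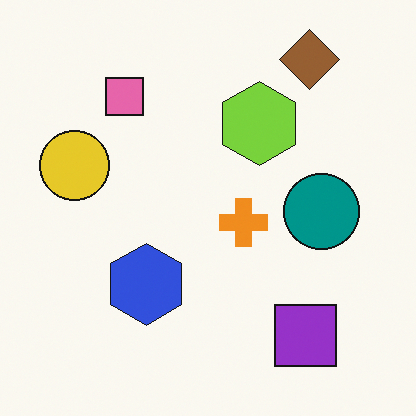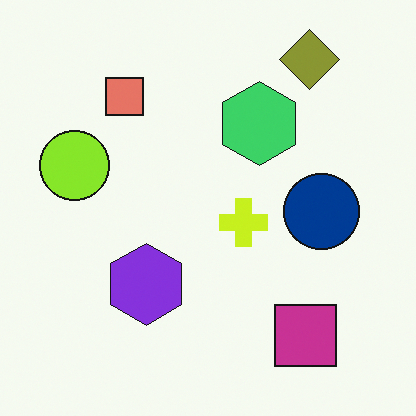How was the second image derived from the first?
The image was hue-shifted slightly.

Every shape's color has rotated by the same amount around the hue wheel — a uniform hue shift.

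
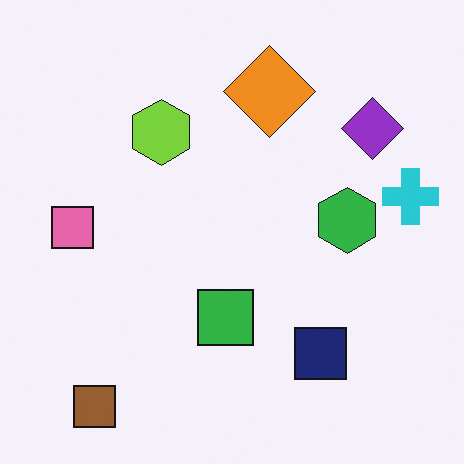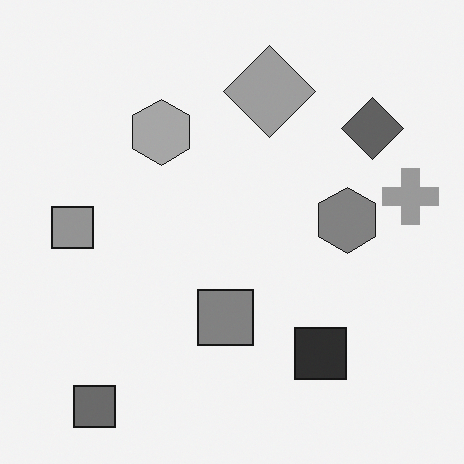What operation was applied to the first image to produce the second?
The second image is the first converted to grayscale.

All color is removed — every shape is now a shade of grey.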